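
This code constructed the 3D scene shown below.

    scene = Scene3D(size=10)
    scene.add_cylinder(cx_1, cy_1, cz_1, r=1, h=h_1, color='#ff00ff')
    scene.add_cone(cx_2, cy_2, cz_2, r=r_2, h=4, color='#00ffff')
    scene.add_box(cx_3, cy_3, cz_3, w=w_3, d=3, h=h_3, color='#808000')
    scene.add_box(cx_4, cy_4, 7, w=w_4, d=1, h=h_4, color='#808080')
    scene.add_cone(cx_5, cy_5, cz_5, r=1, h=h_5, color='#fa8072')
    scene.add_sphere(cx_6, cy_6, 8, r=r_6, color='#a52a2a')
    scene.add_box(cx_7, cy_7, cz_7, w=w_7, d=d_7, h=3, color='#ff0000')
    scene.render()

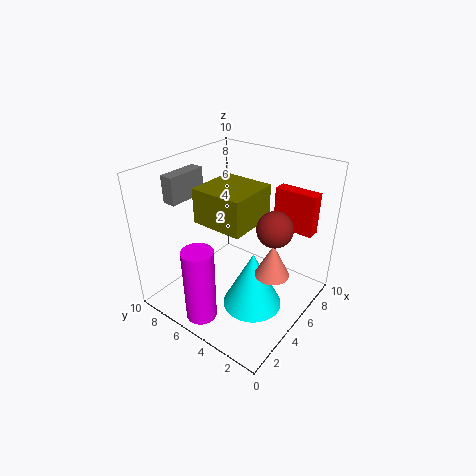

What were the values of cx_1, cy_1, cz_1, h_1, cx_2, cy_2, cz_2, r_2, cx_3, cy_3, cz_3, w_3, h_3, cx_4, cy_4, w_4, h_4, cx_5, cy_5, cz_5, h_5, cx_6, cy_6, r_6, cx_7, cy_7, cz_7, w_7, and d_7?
cx_1 = 1, cy_1 = 5, cz_1 = 1, h_1 = 5, cx_2 = 4, cy_2 = 3, cz_2 = 1, r_2 = 2, cx_3 = 1, cy_3 = 2, cz_3 = 8, w_3 = 3, h_3 = 2, cx_4 = 3, cy_4 = 9, w_4 = 3, h_4 = 2, cx_5 = 3, cy_5 = 1, cz_5 = 5, h_5 = 2, cx_6 = 3, cy_6 = 1, r_6 = 1, cx_7 = 8, cy_7 = 1, cz_7 = 5, w_7 = 1, d_7 = 3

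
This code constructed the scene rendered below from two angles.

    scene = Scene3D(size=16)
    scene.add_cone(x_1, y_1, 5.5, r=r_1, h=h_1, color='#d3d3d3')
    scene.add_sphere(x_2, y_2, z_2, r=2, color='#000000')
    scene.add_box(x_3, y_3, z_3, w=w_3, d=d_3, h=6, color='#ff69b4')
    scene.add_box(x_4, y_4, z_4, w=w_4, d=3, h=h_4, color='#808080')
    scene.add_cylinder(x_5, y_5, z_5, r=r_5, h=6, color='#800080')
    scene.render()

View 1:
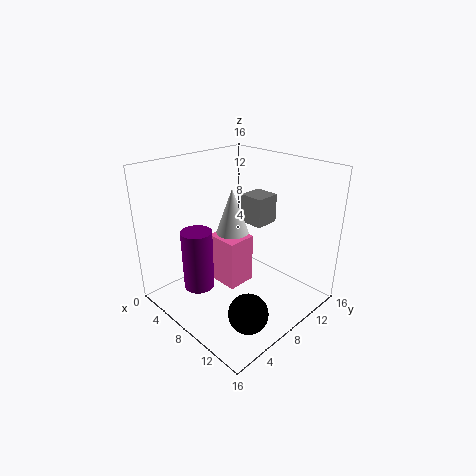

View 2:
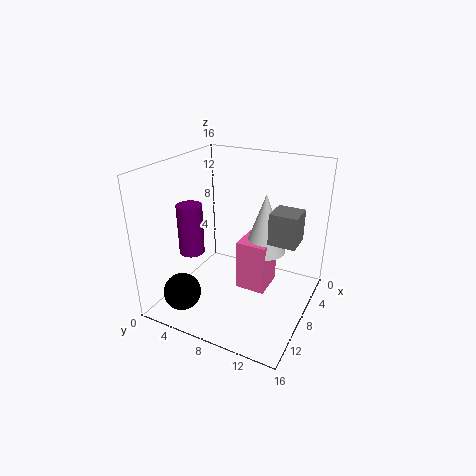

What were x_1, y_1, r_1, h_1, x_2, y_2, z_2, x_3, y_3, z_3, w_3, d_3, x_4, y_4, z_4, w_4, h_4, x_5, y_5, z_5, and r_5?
x_1 = 5; y_1 = 10; r_1 = 2.5; h_1 = 7; x_2 = 13.5; y_2 = 4; z_2 = 3; x_3 = 3.5; y_3 = 7.5; z_3 = 1; w_3 = 4; d_3 = 3.5; x_4 = 5; y_4 = 11.5; z_4 = 8; w_4 = 3; h_4 = 3.5; x_5 = 8.5; y_5 = 2; z_5 = 5; r_5 = 1.5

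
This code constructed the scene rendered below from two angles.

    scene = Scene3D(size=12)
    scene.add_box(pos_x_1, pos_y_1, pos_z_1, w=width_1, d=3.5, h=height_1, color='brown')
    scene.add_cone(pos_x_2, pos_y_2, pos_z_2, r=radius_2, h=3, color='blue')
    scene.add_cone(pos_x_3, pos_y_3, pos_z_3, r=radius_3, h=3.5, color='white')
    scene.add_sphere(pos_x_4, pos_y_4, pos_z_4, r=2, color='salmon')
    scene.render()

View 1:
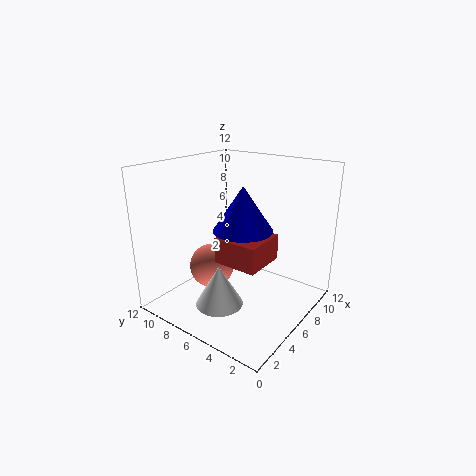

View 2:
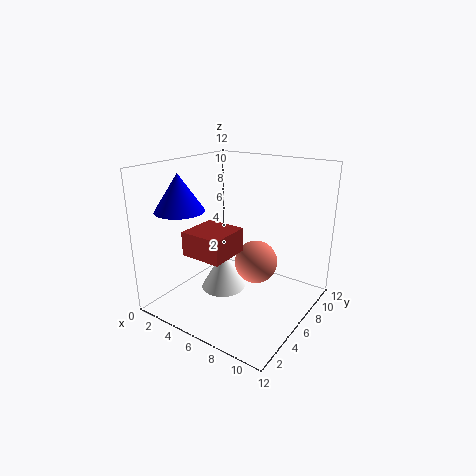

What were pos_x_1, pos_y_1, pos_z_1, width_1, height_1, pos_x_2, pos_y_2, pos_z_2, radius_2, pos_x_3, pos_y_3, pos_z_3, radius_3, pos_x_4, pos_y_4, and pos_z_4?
pos_x_1 = 3
pos_y_1 = 2.5
pos_z_1 = 5
width_1 = 3.5
height_1 = 2
pos_x_2 = 2.5
pos_y_2 = 3
pos_z_2 = 8.5
radius_2 = 2
pos_x_3 = 4
pos_y_3 = 6.5
pos_z_3 = 0.5
radius_3 = 2
pos_x_4 = 6
pos_y_4 = 9
pos_z_4 = 2.5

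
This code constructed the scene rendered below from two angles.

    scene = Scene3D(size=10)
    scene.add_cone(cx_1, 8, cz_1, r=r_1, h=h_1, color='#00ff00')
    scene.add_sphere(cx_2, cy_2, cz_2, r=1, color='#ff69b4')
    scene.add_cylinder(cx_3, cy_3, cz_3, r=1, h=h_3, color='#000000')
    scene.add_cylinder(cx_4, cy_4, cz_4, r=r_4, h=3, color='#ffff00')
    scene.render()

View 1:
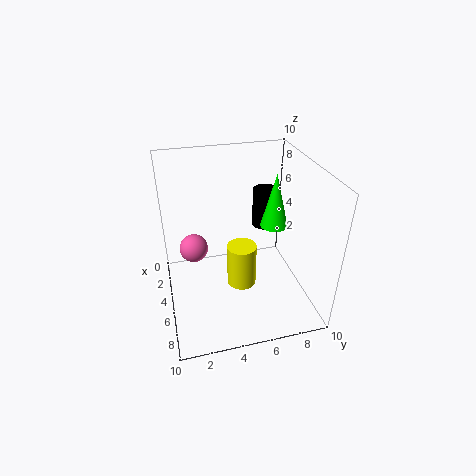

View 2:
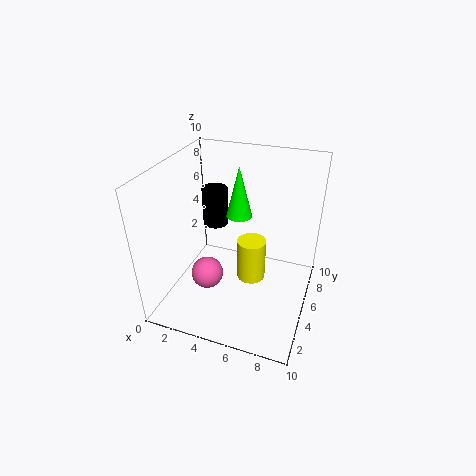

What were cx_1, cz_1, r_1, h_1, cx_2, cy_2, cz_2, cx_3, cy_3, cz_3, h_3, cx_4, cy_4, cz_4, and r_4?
cx_1 = 4, cz_1 = 5, r_1 = 1, h_1 = 4, cx_2 = 4, cy_2 = 2, cz_2 = 4, cx_3 = 2, cy_3 = 8, cz_3 = 4, h_3 = 3, cx_4 = 6, cy_4 = 5, cz_4 = 2, r_4 = 1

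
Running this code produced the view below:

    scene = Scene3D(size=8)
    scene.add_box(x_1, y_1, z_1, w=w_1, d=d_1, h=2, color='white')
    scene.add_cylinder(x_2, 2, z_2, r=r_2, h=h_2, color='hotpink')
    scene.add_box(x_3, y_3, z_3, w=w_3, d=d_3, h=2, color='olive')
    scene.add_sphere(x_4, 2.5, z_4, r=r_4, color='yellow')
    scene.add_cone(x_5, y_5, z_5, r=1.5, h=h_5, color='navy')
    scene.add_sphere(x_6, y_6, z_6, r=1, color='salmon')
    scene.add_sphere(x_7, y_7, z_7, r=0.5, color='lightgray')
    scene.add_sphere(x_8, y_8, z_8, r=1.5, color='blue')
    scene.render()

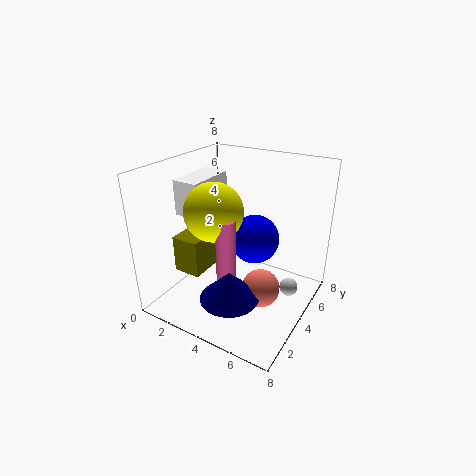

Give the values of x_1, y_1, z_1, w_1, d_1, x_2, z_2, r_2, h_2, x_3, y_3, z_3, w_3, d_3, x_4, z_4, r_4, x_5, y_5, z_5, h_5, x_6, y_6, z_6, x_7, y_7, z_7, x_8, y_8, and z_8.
x_1 = 0.5; y_1 = 3; z_1 = 5; w_1 = 1.5; d_1 = 3; x_2 = 4.5; z_2 = 2.5; r_2 = 0.5; h_2 = 3.5; x_3 = 1.5; y_3 = 1.5; z_3 = 2.5; w_3 = 1.5; d_3 = 2; x_4 = 3.5; z_4 = 6; r_4 = 1.5; x_5 = 5; y_5 = 1.5; z_5 = 2; h_5 = 1.5; x_6 = 6; y_6 = 3; z_6 = 2; x_7 = 7; y_7 = 4.5; z_7 = 1.5; x_8 = 4; y_8 = 6; z_8 = 3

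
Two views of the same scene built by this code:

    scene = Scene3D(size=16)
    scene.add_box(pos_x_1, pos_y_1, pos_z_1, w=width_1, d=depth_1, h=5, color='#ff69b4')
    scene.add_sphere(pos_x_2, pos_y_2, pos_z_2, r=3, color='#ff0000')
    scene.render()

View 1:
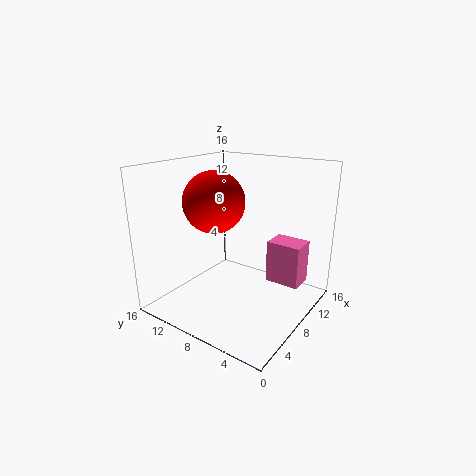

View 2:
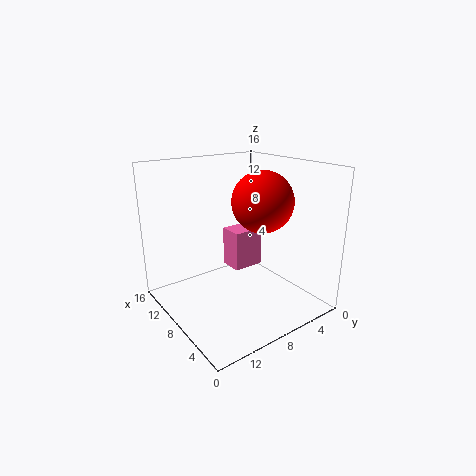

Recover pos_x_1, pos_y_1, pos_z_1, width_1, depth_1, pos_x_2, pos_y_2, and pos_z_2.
pos_x_1 = 11
pos_y_1 = 2
pos_z_1 = 2
width_1 = 3
depth_1 = 4
pos_x_2 = 4
pos_y_2 = 8
pos_z_2 = 13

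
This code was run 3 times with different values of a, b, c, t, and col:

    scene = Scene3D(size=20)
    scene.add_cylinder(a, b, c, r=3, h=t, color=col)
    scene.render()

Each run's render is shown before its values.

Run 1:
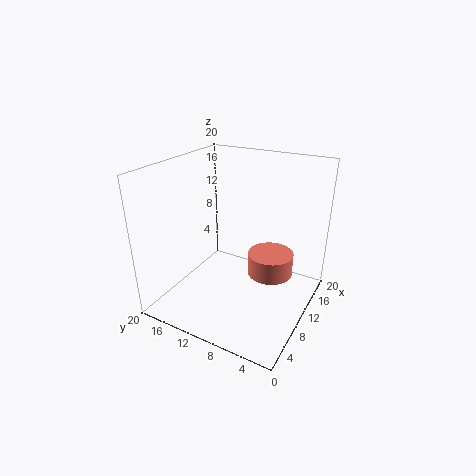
a = 10, b = 5, c = 6, t = 3, col = 'salmon'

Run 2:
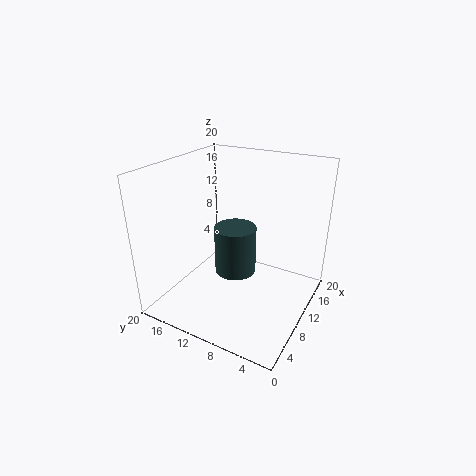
a = 11, b = 11, c = 4, t = 7, col = 'darkslategray'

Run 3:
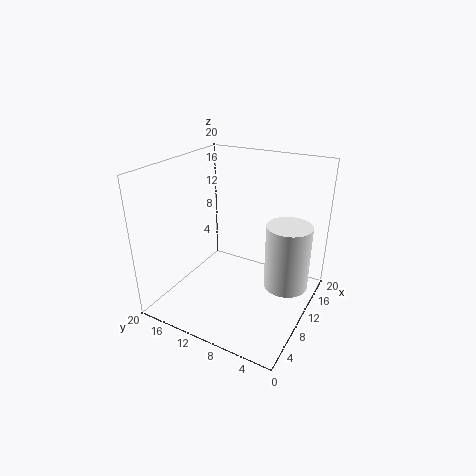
a = 11, b = 3, c = 4, t = 9, col = 'white'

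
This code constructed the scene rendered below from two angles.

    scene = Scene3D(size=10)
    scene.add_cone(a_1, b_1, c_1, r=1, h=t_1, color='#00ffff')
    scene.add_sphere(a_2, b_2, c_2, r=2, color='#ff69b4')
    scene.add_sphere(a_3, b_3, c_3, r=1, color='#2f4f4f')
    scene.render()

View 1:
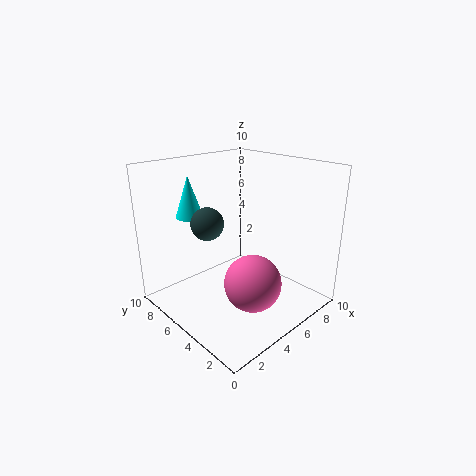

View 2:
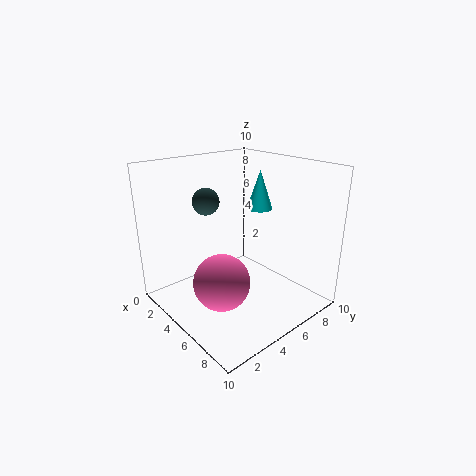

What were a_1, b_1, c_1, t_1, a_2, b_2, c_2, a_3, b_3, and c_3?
a_1 = 3.5, b_1 = 8.5, c_1 = 6, t_1 = 3, a_2 = 5, b_2 = 3.5, c_2 = 2, a_3 = 2, b_3 = 4.5, c_3 = 7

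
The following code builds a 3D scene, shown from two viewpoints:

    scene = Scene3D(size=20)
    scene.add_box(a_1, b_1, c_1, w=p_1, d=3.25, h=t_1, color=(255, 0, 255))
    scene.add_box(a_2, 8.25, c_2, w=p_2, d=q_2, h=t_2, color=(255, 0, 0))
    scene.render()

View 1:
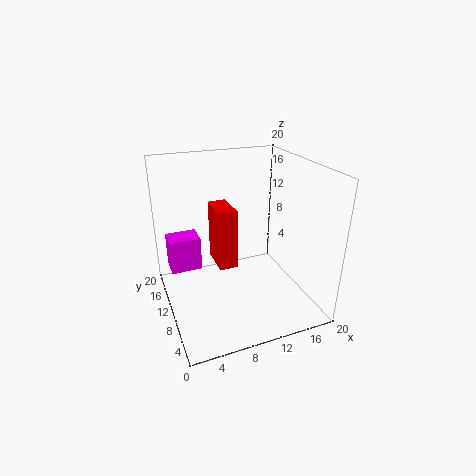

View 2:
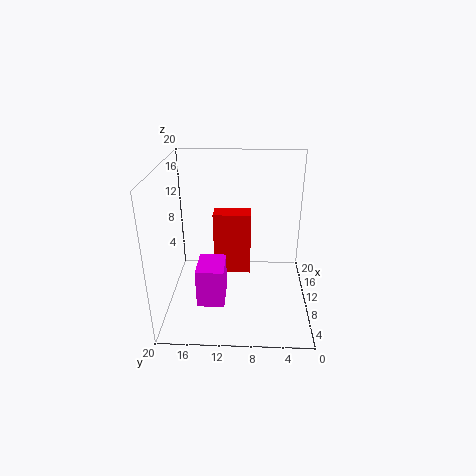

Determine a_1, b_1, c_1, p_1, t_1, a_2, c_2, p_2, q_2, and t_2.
a_1 = 0.75, b_1 = 11.25, c_1 = 5.5, p_1 = 4.25, t_1 = 4.75, a_2 = 6.75, c_2 = 6.5, p_2 = 2.5, q_2 = 4.75, t_2 = 8.25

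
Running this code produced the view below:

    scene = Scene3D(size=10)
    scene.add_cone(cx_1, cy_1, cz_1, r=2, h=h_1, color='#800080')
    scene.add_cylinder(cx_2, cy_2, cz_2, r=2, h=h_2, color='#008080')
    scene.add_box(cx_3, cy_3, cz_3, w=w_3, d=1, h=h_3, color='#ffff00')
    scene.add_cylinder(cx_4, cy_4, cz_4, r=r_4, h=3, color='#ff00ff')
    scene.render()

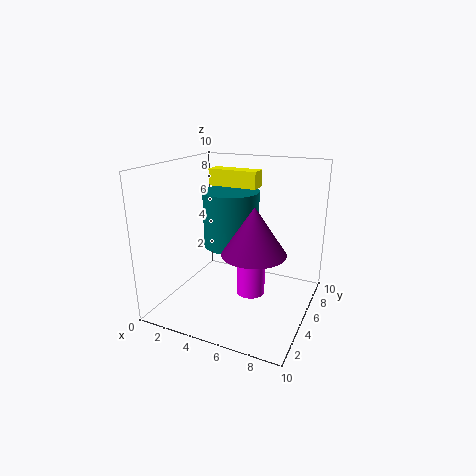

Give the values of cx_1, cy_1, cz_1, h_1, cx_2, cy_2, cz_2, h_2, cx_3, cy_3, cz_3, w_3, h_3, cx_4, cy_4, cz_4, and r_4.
cx_1 = 7
cy_1 = 3
cz_1 = 5
h_1 = 3
cx_2 = 4
cy_2 = 6
cz_2 = 4
h_2 = 4
cx_3 = 4
cy_3 = 3
cz_3 = 9
w_3 = 3
h_3 = 1
cx_4 = 6
cy_4 = 5
cz_4 = 1
r_4 = 1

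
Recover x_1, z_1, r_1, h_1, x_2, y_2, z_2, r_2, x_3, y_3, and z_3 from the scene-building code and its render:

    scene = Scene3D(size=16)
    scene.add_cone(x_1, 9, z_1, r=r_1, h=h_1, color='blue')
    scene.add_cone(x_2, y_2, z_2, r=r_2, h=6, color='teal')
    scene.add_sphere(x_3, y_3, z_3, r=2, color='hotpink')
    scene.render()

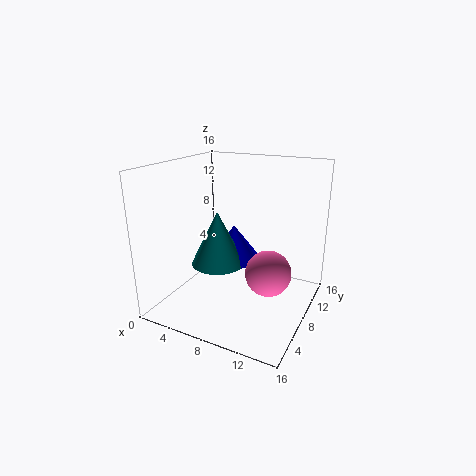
x_1 = 7
z_1 = 5
r_1 = 3
h_1 = 4
x_2 = 6
y_2 = 7
z_2 = 5
r_2 = 3
x_3 = 14
y_3 = 2
z_3 = 8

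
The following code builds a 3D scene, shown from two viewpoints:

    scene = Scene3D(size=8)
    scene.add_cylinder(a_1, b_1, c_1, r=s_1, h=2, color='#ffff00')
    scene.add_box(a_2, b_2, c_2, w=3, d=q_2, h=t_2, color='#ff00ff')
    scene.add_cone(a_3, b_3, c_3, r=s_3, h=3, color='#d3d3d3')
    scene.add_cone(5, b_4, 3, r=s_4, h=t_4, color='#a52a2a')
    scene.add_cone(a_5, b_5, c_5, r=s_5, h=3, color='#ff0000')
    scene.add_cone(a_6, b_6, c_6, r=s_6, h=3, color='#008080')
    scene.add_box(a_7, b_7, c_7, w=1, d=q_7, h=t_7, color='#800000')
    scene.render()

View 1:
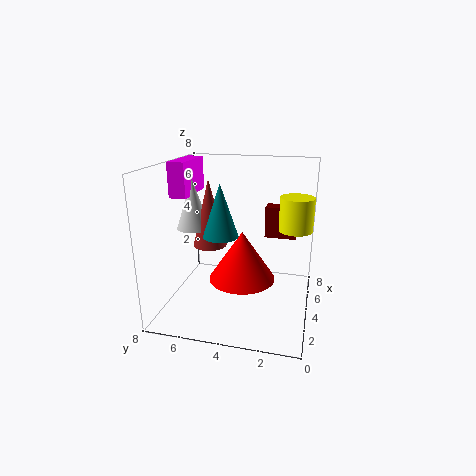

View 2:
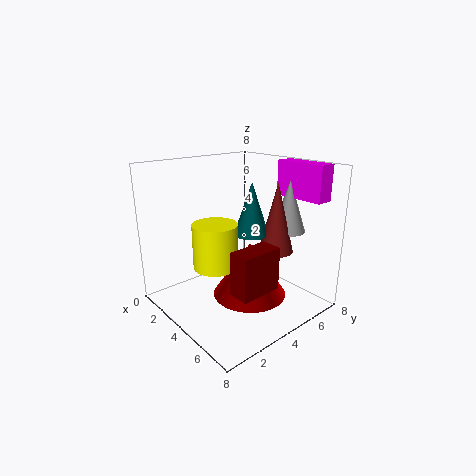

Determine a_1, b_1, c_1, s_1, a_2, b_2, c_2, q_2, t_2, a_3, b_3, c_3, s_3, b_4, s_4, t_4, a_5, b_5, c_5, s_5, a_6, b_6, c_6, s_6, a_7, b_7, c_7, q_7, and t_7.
a_1 = 6; b_1 = 1; c_1 = 4; s_1 = 1; a_2 = 4; b_2 = 7; c_2 = 6; q_2 = 1; t_2 = 2; a_3 = 5; b_3 = 7; c_3 = 4; s_3 = 1; b_4 = 6; s_4 = 1; t_4 = 4; a_5 = 5; b_5 = 4; c_5 = 1; s_5 = 2; a_6 = 4; b_6 = 5; c_6 = 4; s_6 = 1; a_7 = 7; b_7 = 1; c_7 = 3; q_7 = 2; t_7 = 2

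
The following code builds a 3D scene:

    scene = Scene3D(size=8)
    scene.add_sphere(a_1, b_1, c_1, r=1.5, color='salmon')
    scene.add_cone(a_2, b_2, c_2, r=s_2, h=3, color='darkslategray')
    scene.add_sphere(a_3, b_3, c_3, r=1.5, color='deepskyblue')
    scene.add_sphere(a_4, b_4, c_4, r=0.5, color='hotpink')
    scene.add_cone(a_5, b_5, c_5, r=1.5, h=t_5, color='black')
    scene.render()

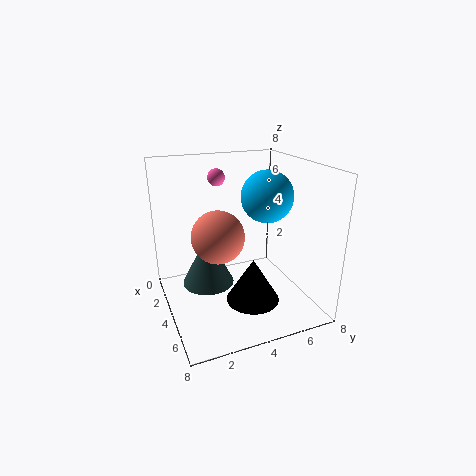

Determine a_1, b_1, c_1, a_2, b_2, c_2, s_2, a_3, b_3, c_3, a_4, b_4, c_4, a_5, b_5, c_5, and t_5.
a_1 = 3.5; b_1 = 3; c_1 = 4; a_2 = 3; b_2 = 2.5; c_2 = 1; s_2 = 1.5; a_3 = 3.5; b_3 = 6; c_3 = 6; a_4 = 2; b_4 = 3.5; c_4 = 7; a_5 = 5; b_5 = 4.5; c_5 = 0.5; t_5 = 2.5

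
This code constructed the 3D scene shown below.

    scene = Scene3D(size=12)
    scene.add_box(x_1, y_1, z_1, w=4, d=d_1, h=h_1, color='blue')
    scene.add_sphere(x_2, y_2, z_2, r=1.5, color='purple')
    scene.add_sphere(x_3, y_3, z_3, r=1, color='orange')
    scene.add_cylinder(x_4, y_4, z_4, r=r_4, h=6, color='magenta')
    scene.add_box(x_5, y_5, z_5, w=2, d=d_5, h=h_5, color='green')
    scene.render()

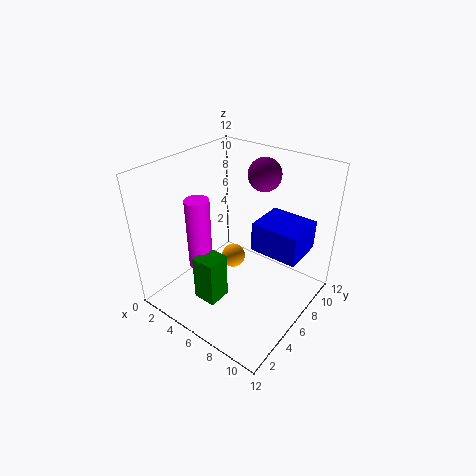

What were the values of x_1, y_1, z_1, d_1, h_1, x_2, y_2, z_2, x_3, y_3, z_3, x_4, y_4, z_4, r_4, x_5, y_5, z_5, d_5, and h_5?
x_1 = 7
y_1 = 6.5
z_1 = 5
d_1 = 3.5
h_1 = 2.5
x_2 = 5.5
y_2 = 10.5
z_2 = 10
x_3 = 5.5
y_3 = 6
z_3 = 4
x_4 = 3.5
y_4 = 4
z_4 = 3.5
r_4 = 1
x_5 = 4
y_5 = 2.5
z_5 = 1
d_5 = 2
h_5 = 4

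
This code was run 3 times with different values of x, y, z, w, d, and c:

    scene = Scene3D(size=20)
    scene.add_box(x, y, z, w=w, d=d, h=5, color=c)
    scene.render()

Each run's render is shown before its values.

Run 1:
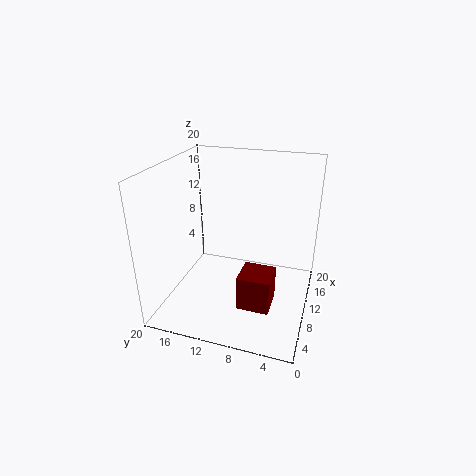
x = 6, y = 4.5, z = 1, w = 4.5, d = 4.5, c = 'maroon'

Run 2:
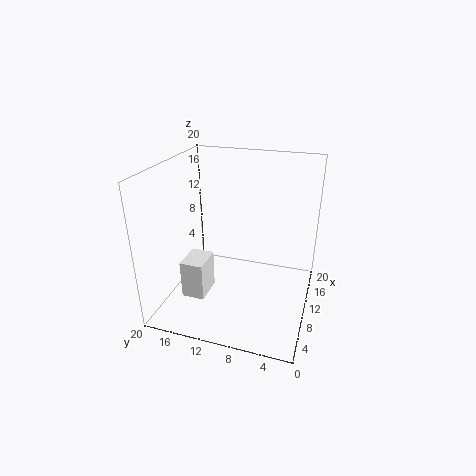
x = 3, y = 12.5, z = 4, w = 4, d = 3, c = 'white'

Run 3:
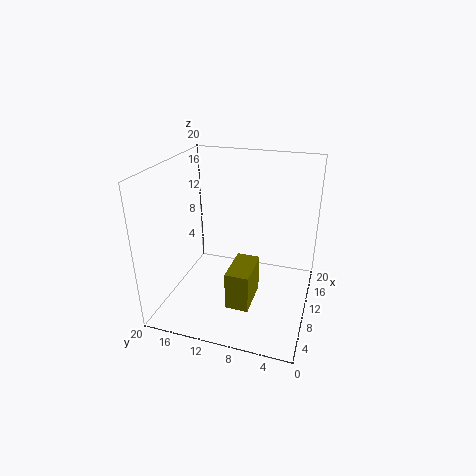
x = 3, y = 6.5, z = 3.5, w = 5.5, d = 3, c = 'olive'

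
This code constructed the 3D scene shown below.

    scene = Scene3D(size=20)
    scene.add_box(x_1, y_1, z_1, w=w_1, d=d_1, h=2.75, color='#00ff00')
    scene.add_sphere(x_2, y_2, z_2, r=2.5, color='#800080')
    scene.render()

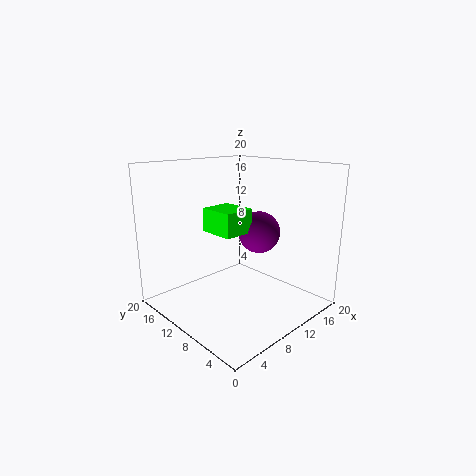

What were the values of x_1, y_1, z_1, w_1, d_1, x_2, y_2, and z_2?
x_1 = 2.75; y_1 = 4; z_1 = 13; w_1 = 3.75; d_1 = 4.25; x_2 = 8.25; y_2 = 4.5; z_2 = 12.5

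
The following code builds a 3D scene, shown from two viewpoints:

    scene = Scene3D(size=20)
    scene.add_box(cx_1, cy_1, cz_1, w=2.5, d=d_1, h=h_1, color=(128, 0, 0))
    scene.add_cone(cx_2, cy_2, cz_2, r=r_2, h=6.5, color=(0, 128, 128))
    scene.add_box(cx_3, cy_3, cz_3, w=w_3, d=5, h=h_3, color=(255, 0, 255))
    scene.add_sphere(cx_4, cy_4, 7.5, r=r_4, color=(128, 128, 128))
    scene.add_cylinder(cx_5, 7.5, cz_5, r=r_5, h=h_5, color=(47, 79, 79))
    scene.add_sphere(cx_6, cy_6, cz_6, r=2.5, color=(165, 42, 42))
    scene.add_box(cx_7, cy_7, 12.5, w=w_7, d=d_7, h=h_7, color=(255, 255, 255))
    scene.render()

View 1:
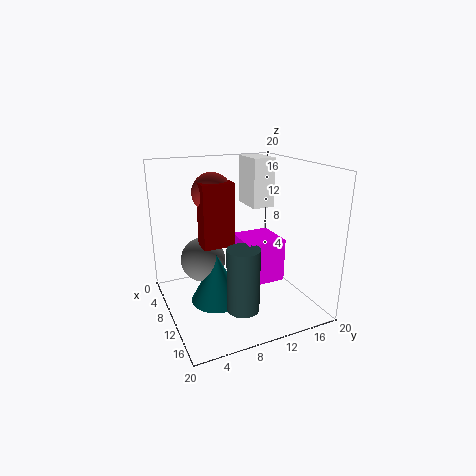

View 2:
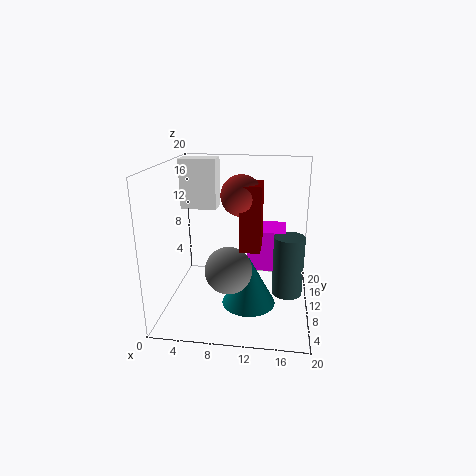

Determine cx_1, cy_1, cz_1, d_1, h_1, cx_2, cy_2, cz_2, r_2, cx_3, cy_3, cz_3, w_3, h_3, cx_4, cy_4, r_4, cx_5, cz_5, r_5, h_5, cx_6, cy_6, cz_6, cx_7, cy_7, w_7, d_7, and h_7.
cx_1 = 11, cy_1 = 4, cz_1 = 10.5, d_1 = 4, h_1 = 8, cx_2 = 12, cy_2 = 6, cz_2 = 2.5, r_2 = 3.5, cx_3 = 11.5, cy_3 = 8.5, cz_3 = 6, w_3 = 5, h_3 = 5.5, cx_4 = 9.5, cy_4 = 5, r_4 = 3, cx_5 = 17, cz_5 = 3.5, r_5 = 2, h_5 = 8, cx_6 = 11, cy_6 = 6, cz_6 = 17, cx_7 = 0.5, cy_7 = 14.5, w_7 = 5.5, d_7 = 3.5, h_7 = 7.5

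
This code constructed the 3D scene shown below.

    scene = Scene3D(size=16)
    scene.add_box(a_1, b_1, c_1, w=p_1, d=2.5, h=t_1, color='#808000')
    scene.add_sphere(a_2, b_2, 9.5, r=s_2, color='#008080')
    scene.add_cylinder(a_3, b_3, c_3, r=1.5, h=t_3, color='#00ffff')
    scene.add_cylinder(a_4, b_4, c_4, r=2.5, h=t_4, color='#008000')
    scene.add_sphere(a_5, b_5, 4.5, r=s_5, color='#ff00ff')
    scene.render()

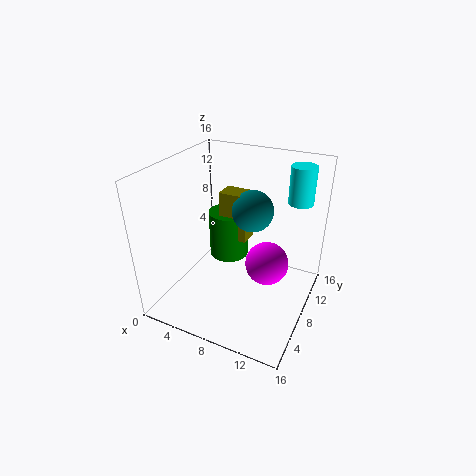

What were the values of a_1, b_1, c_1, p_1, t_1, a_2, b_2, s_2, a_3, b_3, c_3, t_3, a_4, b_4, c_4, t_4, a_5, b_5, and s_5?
a_1 = 4, b_1 = 11, c_1 = 5.5, p_1 = 3.5, t_1 = 6, a_2 = 8, b_2 = 12, s_2 = 2.5, a_3 = 13, b_3 = 14.5, c_3 = 10.5, t_3 = 4.5, a_4 = 4.5, b_4 = 12.5, c_4 = 2.5, t_4 = 6, a_5 = 11, b_5 = 9.5, s_5 = 2.5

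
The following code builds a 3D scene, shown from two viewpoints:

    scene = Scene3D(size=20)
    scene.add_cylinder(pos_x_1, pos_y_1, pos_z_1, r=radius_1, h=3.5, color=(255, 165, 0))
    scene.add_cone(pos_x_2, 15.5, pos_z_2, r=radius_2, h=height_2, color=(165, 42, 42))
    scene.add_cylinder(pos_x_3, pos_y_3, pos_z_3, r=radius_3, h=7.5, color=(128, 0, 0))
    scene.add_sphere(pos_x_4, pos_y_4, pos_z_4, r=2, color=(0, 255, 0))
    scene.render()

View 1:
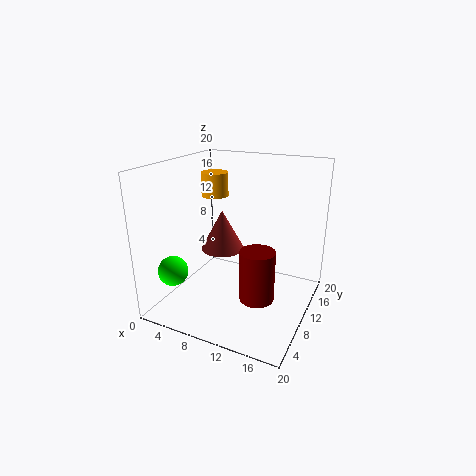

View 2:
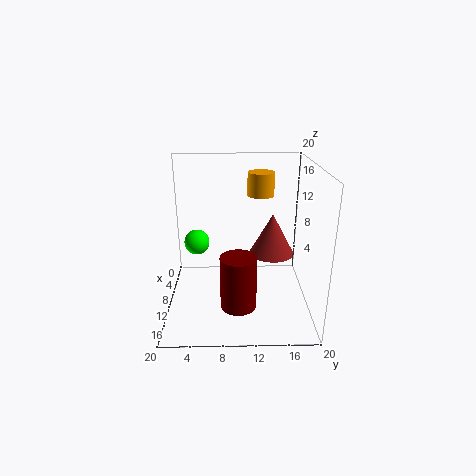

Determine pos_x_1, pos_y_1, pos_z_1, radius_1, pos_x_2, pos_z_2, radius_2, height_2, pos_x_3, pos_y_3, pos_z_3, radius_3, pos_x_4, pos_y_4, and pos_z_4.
pos_x_1 = 4.5, pos_y_1 = 13.5, pos_z_1 = 14.5, radius_1 = 2, pos_x_2 = 4.5, pos_z_2 = 5, radius_2 = 3.5, height_2 = 6.5, pos_x_3 = 13, pos_y_3 = 10, pos_z_3 = 1, radius_3 = 2.5, pos_x_4 = 3.5, pos_y_4 = 3.5, pos_z_4 = 6.5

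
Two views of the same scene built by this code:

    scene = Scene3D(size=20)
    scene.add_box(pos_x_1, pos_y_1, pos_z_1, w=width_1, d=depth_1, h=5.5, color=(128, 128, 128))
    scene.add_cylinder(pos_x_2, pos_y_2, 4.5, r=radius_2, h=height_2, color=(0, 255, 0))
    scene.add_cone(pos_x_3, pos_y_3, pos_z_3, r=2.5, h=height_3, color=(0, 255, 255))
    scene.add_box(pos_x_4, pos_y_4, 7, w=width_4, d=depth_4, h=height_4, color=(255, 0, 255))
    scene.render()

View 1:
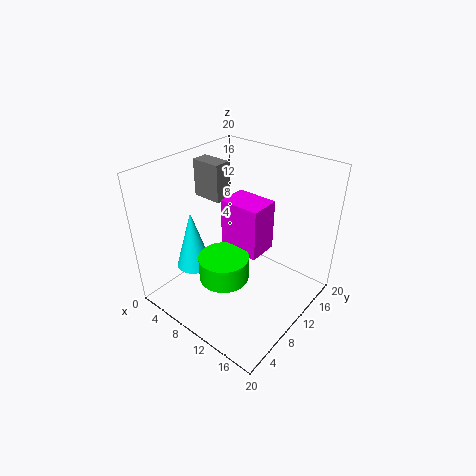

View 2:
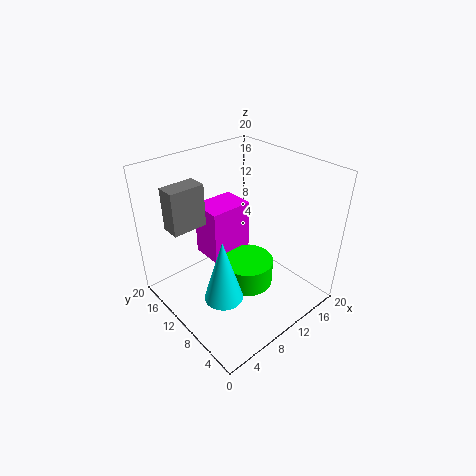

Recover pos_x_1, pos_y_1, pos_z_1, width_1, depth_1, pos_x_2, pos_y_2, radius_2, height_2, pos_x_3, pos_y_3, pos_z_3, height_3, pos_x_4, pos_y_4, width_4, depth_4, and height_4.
pos_x_1 = 1
pos_y_1 = 11
pos_z_1 = 13.5
width_1 = 4.5
depth_1 = 2.5
pos_x_2 = 9.5
pos_y_2 = 7.5
radius_2 = 3.5
height_2 = 3.5
pos_x_3 = 4.5
pos_y_3 = 6.5
pos_z_3 = 5
height_3 = 8.5
pos_x_4 = 6.5
pos_y_4 = 10.5
width_4 = 6
depth_4 = 4.5
height_4 = 7.5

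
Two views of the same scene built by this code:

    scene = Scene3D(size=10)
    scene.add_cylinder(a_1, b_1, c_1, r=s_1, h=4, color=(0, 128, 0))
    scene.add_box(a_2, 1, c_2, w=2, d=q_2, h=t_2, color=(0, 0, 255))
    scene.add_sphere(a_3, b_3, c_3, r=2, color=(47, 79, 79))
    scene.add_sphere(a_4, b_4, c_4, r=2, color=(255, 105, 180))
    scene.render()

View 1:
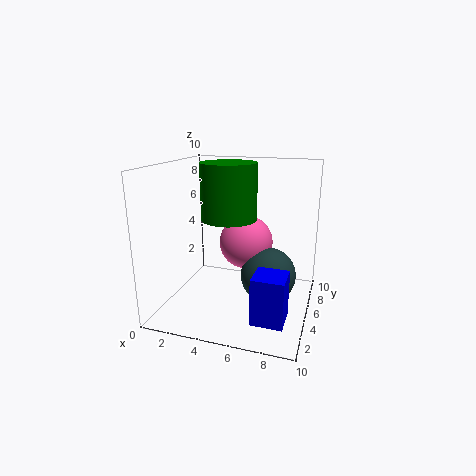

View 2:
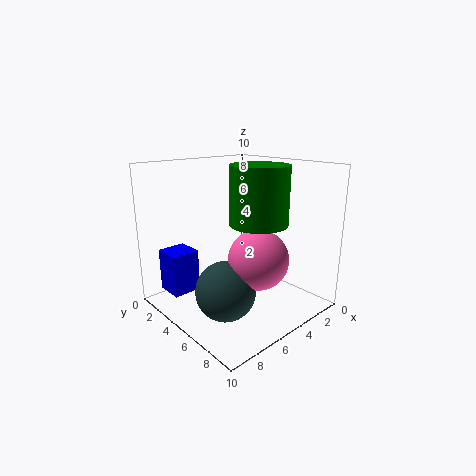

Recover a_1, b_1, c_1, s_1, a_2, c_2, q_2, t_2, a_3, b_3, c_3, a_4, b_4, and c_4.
a_1 = 4, b_1 = 6, c_1 = 6, s_1 = 2, a_2 = 7, c_2 = 1, q_2 = 2, t_2 = 3, a_3 = 7, b_3 = 6, c_3 = 2, a_4 = 5, b_4 = 7, c_4 = 4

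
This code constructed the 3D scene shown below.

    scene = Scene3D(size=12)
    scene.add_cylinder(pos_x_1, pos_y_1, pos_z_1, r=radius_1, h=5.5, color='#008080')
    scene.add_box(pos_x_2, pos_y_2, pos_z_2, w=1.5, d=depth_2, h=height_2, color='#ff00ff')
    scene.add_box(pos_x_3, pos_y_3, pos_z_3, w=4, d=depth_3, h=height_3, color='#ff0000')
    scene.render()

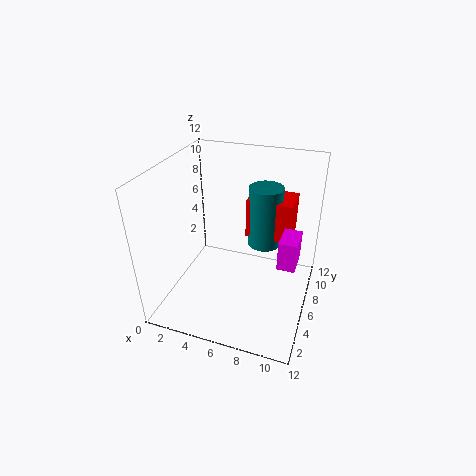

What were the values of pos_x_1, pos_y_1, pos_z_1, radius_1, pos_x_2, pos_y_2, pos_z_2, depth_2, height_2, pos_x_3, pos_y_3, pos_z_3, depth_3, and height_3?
pos_x_1 = 7.5; pos_y_1 = 9; pos_z_1 = 4; radius_1 = 1.5; pos_x_2 = 9.5; pos_y_2 = 5.5; pos_z_2 = 4; depth_2 = 2.5; height_2 = 2.5; pos_x_3 = 6; pos_y_3 = 8; pos_z_3 = 5; depth_3 = 3; height_3 = 3.5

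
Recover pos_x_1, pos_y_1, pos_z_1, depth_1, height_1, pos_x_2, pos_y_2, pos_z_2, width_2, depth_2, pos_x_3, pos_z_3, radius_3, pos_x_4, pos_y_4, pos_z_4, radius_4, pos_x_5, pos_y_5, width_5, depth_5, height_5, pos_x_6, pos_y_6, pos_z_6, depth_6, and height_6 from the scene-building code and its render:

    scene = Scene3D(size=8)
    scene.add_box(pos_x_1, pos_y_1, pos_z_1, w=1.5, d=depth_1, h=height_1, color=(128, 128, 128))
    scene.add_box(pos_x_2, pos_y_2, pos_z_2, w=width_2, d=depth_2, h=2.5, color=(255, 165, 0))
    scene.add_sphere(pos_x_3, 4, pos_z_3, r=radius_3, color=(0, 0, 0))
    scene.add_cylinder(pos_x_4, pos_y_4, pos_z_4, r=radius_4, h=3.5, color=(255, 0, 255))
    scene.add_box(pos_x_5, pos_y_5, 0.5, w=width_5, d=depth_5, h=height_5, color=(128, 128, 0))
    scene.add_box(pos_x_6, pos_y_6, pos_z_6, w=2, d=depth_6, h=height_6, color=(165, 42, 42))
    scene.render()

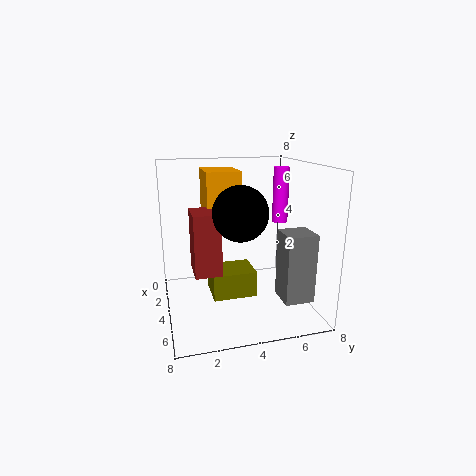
pos_x_1 = 6, pos_y_1 = 5.5, pos_z_1 = 1.5, depth_1 = 1.5, height_1 = 3.5, pos_x_2 = 0.5, pos_y_2 = 2.5, pos_z_2 = 5, width_2 = 2.5, depth_2 = 2, pos_x_3 = 4.5, pos_z_3 = 5.5, radius_3 = 1.5, pos_x_4 = 1.5, pos_y_4 = 7.5, pos_z_4 = 4, radius_4 = 0.5, pos_x_5 = 2.5, pos_y_5 = 2.5, width_5 = 2, depth_5 = 2.5, height_5 = 1.5, pos_x_6 = 2.5, pos_y_6 = 1.5, pos_z_6 = 2, depth_6 = 1.5, height_6 = 3.5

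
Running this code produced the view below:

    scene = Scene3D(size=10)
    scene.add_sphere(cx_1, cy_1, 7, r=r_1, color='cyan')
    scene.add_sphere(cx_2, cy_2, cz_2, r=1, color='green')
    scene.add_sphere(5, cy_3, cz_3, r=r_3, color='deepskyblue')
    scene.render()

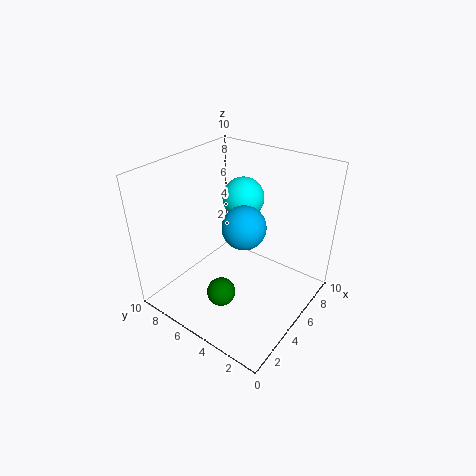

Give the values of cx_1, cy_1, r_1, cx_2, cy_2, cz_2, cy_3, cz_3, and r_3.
cx_1 = 7; cy_1 = 6; r_1 = 1.5; cx_2 = 3; cy_2 = 5; cz_2 = 1.5; cy_3 = 4.5; cz_3 = 6; r_3 = 1.5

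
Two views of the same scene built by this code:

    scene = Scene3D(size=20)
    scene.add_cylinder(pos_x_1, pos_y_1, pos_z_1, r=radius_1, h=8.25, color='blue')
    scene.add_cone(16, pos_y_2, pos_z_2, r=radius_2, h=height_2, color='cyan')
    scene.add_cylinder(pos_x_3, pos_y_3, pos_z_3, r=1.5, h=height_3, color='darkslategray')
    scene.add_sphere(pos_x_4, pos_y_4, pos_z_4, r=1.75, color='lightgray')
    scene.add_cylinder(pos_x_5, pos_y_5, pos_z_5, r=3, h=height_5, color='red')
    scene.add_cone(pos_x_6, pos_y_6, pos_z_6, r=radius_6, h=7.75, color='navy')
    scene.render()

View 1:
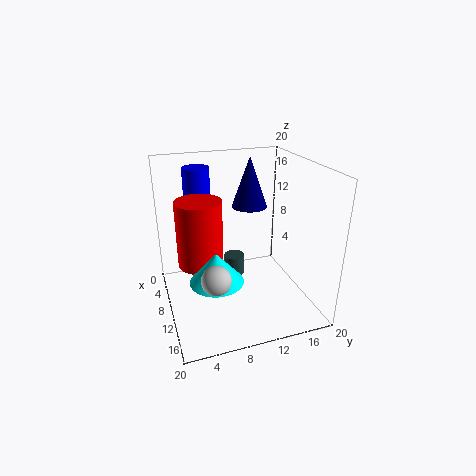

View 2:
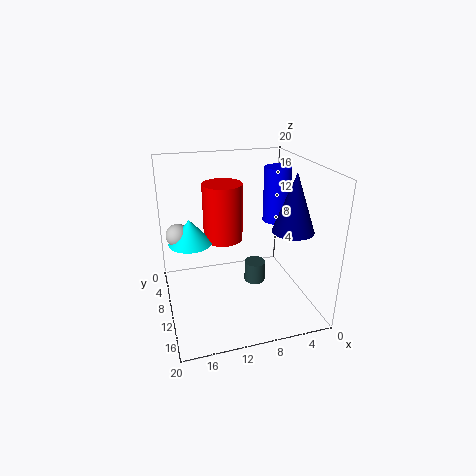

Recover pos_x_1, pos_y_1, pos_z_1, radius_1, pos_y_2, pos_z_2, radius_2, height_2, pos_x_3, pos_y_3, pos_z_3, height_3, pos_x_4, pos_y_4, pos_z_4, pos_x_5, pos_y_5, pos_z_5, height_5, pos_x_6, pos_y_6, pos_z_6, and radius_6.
pos_x_1 = 2.75; pos_y_1 = 6; pos_z_1 = 10.25; radius_1 = 2; pos_y_2 = 5.25; pos_z_2 = 7.75; radius_2 = 3.25; height_2 = 3.75; pos_x_3 = 7.5; pos_y_3 = 10.25; pos_z_3 = 3; height_3 = 3; pos_x_4 = 17.75; pos_y_4 = 4.75; pos_z_4 = 9; pos_x_5 = 10.75; pos_y_5 = 4.5; pos_z_5 = 7.5; height_5 = 8.75; pos_x_6 = 3.75; pos_y_6 = 14; pos_z_6 = 12; radius_6 = 2.75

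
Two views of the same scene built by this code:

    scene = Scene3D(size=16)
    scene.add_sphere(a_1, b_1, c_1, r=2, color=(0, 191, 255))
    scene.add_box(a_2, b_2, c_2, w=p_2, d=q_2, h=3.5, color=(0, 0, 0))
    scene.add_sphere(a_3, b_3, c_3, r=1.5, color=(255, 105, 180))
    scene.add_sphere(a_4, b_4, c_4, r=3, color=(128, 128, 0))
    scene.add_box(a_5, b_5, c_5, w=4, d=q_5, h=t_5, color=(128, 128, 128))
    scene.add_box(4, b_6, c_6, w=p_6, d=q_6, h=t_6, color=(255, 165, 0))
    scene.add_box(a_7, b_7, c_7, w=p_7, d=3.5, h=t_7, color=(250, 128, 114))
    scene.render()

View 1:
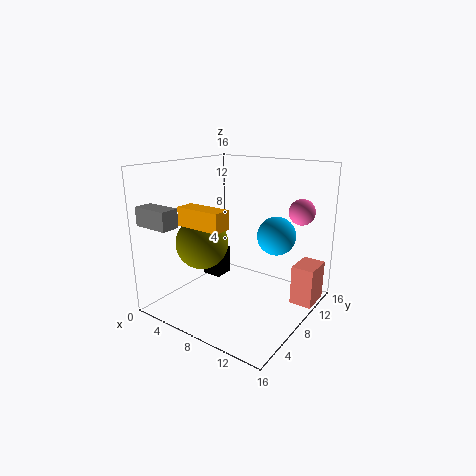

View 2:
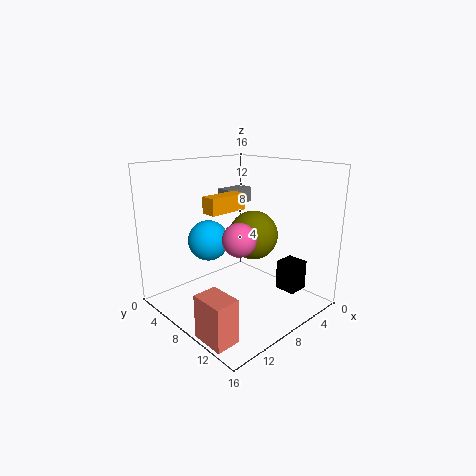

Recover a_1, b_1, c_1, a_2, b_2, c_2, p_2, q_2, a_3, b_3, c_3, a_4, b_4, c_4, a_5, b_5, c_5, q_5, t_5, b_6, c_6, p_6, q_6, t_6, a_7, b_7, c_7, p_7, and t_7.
a_1 = 12.5; b_1 = 8.5; c_1 = 9; a_2 = 1; b_2 = 10; c_2 = 1; p_2 = 2.5; q_2 = 2.5; a_3 = 13; b_3 = 13.5; c_3 = 10.5; a_4 = 4; b_4 = 6.5; c_4 = 7; a_5 = 0.5; b_5 = 0.5; c_5 = 10; q_5 = 2; t_5 = 2; b_6 = 3; c_6 = 10; p_6 = 5; q_6 = 2; t_6 = 2; a_7 = 13.5; b_7 = 10.5; c_7 = 0.5; p_7 = 2.5; t_7 = 4.5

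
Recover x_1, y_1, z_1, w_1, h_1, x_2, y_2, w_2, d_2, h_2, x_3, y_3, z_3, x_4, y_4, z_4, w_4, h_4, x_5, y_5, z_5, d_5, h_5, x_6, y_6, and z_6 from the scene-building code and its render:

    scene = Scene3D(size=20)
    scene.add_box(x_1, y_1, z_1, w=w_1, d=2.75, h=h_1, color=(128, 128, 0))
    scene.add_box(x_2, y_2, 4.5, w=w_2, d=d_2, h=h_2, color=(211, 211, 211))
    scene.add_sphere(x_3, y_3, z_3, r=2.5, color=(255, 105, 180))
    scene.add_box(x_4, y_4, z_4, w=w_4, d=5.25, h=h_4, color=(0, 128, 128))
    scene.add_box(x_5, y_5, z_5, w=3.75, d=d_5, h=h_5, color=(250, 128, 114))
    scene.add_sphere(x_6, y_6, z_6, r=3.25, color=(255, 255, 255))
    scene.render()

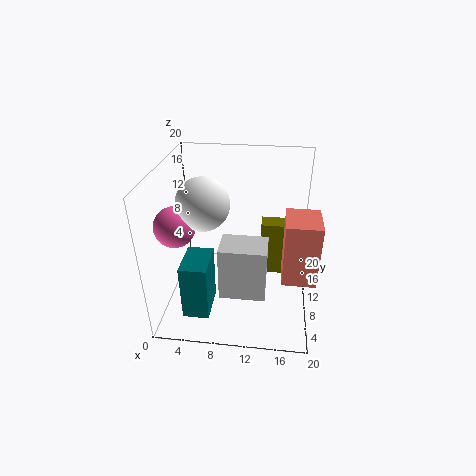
x_1 = 13
y_1 = 13.5
z_1 = 1.75
w_1 = 6
h_1 = 8.5
x_2 = 8.25
y_2 = 3.75
w_2 = 6
d_2 = 4.25
h_2 = 7.25
x_3 = 3
y_3 = 4.75
z_3 = 14.25
x_4 = 3.5
y_4 = 2.5
z_4 = 1.75
w_4 = 3.5
h_4 = 7.75
x_5 = 16
y_5 = 0.5
z_5 = 10.25
d_5 = 4.5
h_5 = 7.25
x_6 = 6.25
y_6 = 6.25
z_6 = 16.75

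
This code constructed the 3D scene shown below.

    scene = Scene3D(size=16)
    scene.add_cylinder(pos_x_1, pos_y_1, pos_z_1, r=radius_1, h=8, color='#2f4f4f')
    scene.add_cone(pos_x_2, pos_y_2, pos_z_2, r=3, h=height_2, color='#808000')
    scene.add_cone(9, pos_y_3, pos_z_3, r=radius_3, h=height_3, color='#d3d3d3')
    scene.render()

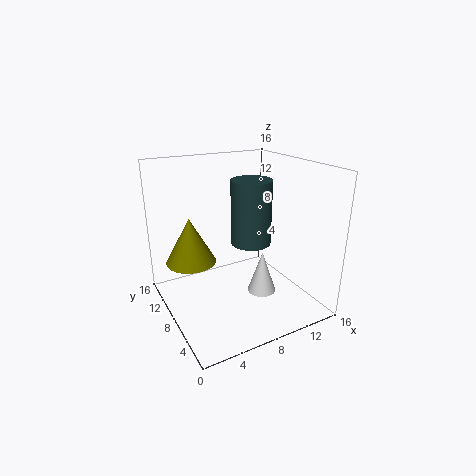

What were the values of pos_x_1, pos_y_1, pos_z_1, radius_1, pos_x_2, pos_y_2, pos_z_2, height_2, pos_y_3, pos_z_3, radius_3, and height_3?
pos_x_1 = 11.5, pos_y_1 = 11, pos_z_1 = 5.5, radius_1 = 2.5, pos_x_2 = 4, pos_y_2 = 12.5, pos_z_2 = 4, height_2 = 5.5, pos_y_3 = 4.5, pos_z_3 = 3, radius_3 = 1.5, height_3 = 4.5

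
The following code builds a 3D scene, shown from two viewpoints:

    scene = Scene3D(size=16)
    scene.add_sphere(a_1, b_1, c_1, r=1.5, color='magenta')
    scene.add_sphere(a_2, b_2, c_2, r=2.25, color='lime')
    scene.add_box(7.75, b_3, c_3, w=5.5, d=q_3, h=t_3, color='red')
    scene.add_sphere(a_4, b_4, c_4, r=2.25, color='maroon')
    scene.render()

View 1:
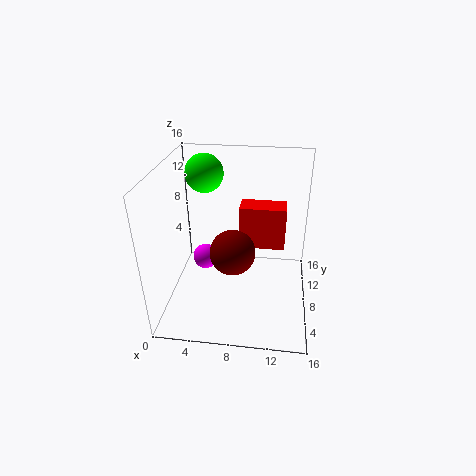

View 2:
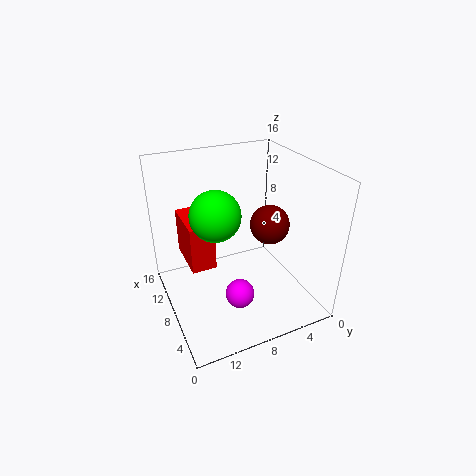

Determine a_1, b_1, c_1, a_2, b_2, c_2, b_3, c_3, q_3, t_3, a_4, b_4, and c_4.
a_1 = 3.75, b_1 = 9.75, c_1 = 4, a_2 = 3.5, b_2 = 12.25, c_2 = 13.75, b_3 = 10.75, c_3 = 5, q_3 = 2.75, t_3 = 5.25, a_4 = 8, b_4 = 4, c_4 = 8.75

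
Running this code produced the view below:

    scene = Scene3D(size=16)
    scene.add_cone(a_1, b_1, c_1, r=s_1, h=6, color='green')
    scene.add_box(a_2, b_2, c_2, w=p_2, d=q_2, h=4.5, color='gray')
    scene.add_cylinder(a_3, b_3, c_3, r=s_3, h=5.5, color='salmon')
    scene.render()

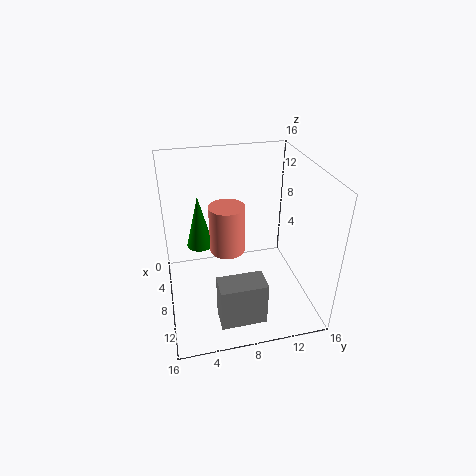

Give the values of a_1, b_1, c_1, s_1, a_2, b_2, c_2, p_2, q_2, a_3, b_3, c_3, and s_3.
a_1 = 6
b_1 = 4
c_1 = 6.5
s_1 = 1.5
a_2 = 13.5
b_2 = 4.5
c_2 = 3
p_2 = 2.5
q_2 = 4.5
a_3 = 7
b_3 = 7
c_3 = 6
s_3 = 2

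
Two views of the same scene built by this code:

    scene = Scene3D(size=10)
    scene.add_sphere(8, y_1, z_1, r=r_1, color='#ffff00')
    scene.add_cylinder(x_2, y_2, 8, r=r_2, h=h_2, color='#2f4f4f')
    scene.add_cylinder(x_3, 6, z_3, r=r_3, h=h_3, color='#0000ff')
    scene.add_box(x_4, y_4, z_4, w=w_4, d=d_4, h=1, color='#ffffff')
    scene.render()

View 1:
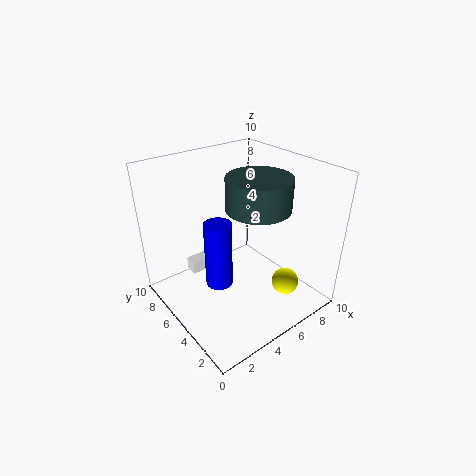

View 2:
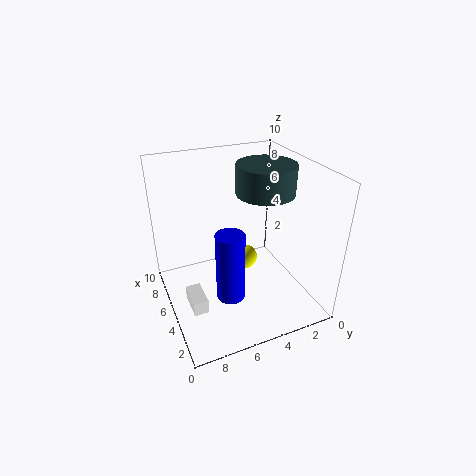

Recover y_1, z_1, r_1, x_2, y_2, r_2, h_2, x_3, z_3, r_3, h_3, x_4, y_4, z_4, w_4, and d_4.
y_1 = 3; z_1 = 1; r_1 = 1; x_2 = 5; y_2 = 3; r_2 = 2; h_2 = 2; x_3 = 4; z_3 = 1; r_3 = 1; h_3 = 5; x_4 = 3; y_4 = 8; z_4 = 1; w_4 = 2; d_4 = 1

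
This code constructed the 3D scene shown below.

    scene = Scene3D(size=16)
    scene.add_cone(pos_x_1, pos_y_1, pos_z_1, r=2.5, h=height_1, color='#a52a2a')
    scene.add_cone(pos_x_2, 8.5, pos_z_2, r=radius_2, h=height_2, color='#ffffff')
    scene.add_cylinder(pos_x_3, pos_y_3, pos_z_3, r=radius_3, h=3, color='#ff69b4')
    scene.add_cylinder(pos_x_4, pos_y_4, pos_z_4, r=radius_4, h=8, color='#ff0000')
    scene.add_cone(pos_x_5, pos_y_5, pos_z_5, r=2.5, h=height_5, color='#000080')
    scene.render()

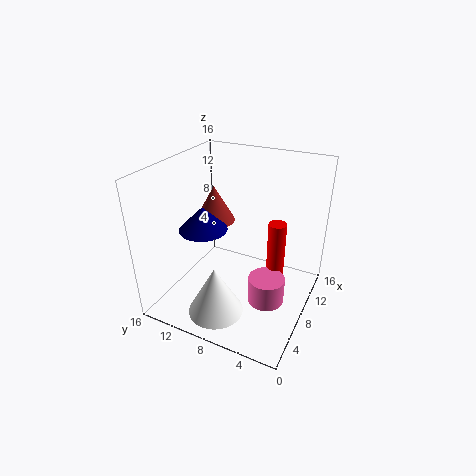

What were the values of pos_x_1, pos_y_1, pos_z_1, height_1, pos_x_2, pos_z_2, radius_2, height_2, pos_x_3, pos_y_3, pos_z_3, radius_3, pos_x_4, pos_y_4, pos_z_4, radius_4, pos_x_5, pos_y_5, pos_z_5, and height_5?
pos_x_1 = 11.5, pos_y_1 = 13, pos_z_1 = 7.5, height_1 = 4.5, pos_x_2 = 3.5, pos_z_2 = 1, radius_2 = 3, height_2 = 5.5, pos_x_3 = 7, pos_y_3 = 4, pos_z_3 = 1.5, radius_3 = 2, pos_x_4 = 9.5, pos_y_4 = 4, pos_z_4 = 2, radius_4 = 1, pos_x_5 = 5, pos_y_5 = 10.5, pos_z_5 = 10, height_5 = 2.5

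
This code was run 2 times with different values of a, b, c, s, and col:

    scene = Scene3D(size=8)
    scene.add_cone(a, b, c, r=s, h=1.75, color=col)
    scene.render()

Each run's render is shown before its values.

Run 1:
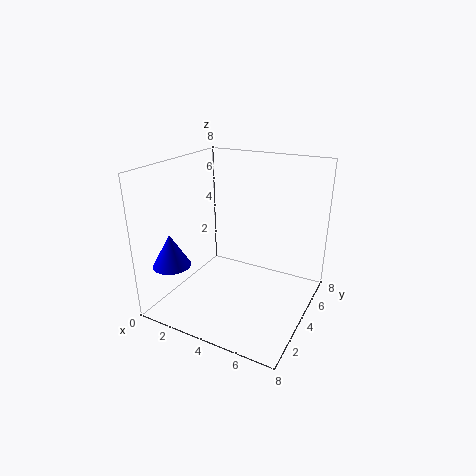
a = 1.5
b = 1.25
c = 3
s = 1
col = 'blue'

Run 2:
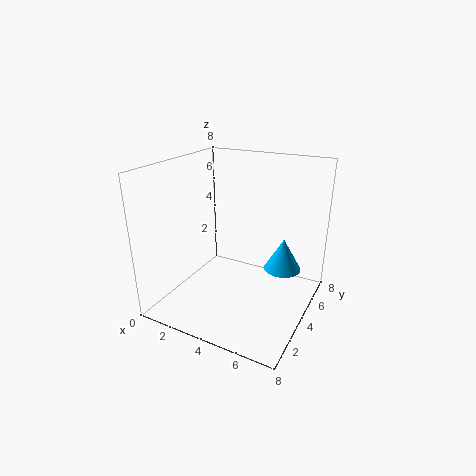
a = 6.5
b = 4.5
c = 2.5
s = 1
col = 'deepskyblue'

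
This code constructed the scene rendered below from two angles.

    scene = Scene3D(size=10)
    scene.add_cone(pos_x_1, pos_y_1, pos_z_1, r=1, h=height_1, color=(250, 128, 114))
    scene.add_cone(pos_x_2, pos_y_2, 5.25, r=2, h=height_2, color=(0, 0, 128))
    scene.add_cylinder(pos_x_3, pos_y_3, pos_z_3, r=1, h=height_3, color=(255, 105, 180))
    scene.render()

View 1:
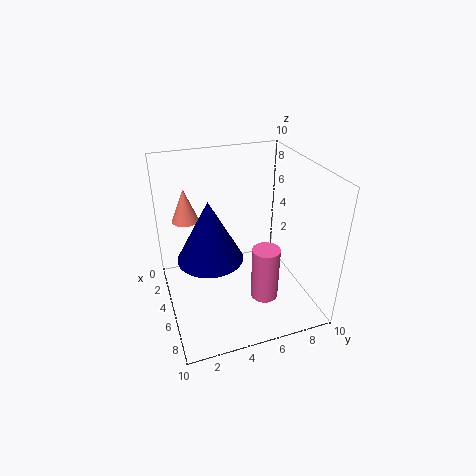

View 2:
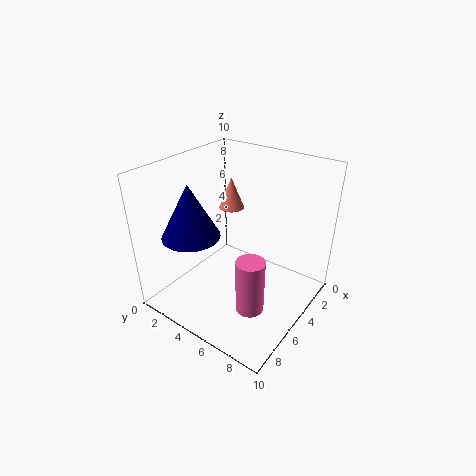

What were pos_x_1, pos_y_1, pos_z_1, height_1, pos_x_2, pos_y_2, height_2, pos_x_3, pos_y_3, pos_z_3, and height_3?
pos_x_1 = 1.75; pos_y_1 = 2; pos_z_1 = 5.25; height_1 = 2.5; pos_x_2 = 7; pos_y_2 = 2.5; height_2 = 3.75; pos_x_3 = 6; pos_y_3 = 6.75; pos_z_3 = 0.25; height_3 = 4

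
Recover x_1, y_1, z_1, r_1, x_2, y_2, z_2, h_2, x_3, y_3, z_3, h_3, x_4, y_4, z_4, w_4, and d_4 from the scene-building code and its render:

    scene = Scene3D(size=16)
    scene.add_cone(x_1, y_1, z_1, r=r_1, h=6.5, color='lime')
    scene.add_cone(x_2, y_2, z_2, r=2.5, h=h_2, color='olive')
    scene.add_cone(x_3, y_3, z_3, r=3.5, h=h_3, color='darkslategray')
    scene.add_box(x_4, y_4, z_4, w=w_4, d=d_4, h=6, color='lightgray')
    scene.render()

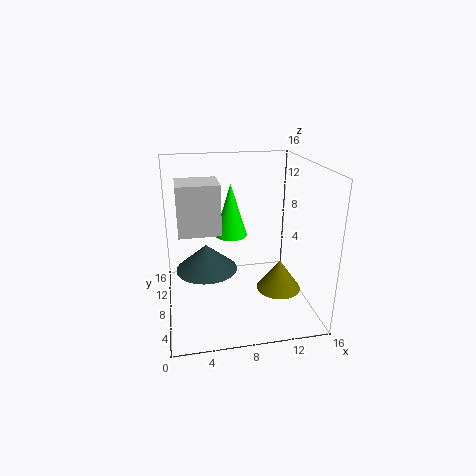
x_1 = 8
y_1 = 12.5
z_1 = 6.5
r_1 = 2
x_2 = 12.5
y_2 = 6.5
z_2 = 2
h_2 = 3.5
x_3 = 4.5
y_3 = 9
z_3 = 4
h_3 = 3
x_4 = 1.5
y_4 = 10
z_4 = 7.5
w_4 = 5
d_4 = 4.5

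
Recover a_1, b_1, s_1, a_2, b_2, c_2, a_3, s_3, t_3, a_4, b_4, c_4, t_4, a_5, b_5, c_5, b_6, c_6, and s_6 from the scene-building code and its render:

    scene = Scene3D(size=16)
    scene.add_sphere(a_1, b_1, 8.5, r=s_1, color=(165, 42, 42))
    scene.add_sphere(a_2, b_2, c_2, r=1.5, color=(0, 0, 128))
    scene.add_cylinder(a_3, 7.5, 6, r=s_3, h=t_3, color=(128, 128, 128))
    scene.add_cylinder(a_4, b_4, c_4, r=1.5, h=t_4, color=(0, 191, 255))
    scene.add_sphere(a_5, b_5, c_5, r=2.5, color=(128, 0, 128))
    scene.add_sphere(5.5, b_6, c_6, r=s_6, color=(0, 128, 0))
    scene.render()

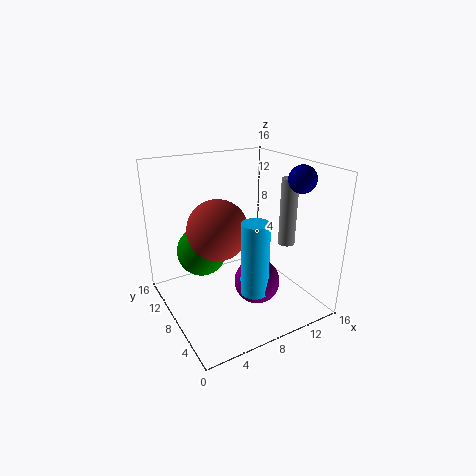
a_1 = 6.5; b_1 = 10; s_1 = 3.5; a_2 = 14; b_2 = 5; c_2 = 14.5; a_3 = 14.5; s_3 = 1; t_3 = 8; a_4 = 8; b_4 = 4.5; c_4 = 3; t_4 = 8; a_5 = 9; b_5 = 5.5; c_5 = 3.5; b_6 = 12.5; c_6 = 5; s_6 = 3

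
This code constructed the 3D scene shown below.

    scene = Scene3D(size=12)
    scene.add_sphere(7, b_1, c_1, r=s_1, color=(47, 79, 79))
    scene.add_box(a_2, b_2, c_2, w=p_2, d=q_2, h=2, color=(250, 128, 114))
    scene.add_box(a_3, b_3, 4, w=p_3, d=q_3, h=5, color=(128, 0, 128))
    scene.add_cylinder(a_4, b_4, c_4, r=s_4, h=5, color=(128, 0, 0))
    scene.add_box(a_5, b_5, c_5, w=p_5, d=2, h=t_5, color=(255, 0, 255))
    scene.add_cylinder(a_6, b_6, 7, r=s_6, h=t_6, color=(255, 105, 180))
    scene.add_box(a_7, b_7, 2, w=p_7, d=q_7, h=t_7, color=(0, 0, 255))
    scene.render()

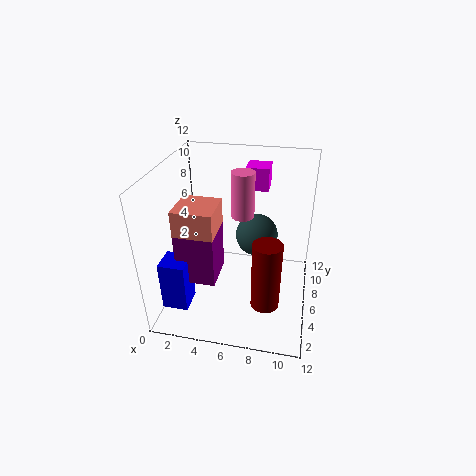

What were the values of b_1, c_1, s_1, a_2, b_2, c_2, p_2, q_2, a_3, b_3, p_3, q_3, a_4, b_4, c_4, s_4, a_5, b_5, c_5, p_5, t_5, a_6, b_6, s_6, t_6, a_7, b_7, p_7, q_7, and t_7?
b_1 = 10; c_1 = 4; s_1 = 2; a_2 = 2; b_2 = 2; c_2 = 8; p_2 = 3; q_2 = 3; a_3 = 2; b_3 = 2; p_3 = 3; q_3 = 3; a_4 = 9; b_4 = 1; c_4 = 4; s_4 = 1; a_5 = 6; b_5 = 9; c_5 = 9; p_5 = 2; t_5 = 2; a_6 = 6; b_6 = 8; s_6 = 1; t_6 = 4; a_7 = 1; b_7 = 1; p_7 = 2; q_7 = 2; t_7 = 4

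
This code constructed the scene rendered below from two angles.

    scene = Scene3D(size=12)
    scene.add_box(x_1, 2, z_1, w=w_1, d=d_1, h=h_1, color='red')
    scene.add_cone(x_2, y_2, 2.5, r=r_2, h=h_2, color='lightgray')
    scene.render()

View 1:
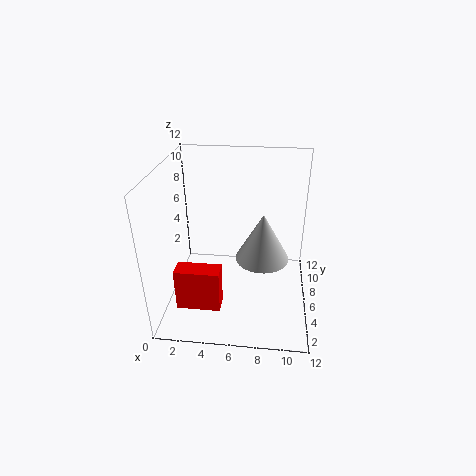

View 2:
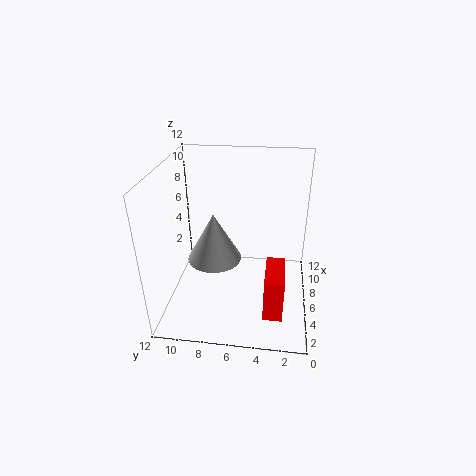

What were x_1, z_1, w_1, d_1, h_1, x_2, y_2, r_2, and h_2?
x_1 = 1.5, z_1 = 1.5, w_1 = 3.5, d_1 = 1.5, h_1 = 3.5, x_2 = 8, y_2 = 8.5, r_2 = 2.5, h_2 = 4.5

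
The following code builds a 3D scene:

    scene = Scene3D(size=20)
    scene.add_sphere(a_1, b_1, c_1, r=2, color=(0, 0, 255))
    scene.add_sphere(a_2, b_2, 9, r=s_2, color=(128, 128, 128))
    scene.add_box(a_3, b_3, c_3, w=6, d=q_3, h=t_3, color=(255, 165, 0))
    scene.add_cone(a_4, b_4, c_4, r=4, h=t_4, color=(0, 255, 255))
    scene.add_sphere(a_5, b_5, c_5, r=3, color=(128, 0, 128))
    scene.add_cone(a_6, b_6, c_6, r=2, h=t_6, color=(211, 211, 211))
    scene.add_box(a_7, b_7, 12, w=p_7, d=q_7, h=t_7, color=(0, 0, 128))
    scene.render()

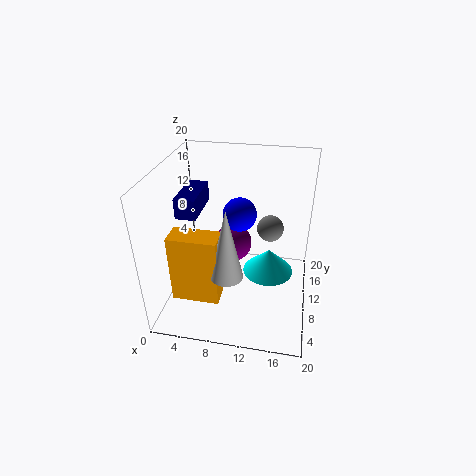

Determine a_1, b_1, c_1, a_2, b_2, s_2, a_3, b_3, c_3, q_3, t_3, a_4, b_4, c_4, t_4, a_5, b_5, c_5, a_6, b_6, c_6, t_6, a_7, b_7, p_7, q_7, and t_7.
a_1 = 11
b_1 = 6
c_1 = 16
a_2 = 14
b_2 = 15
s_2 = 2
a_3 = 3
b_3 = 2
c_3 = 5
q_3 = 3
t_3 = 9
a_4 = 14
b_4 = 15
c_4 = 1
t_4 = 4
a_5 = 8
b_5 = 16
c_5 = 5
a_6 = 10
b_6 = 3
c_6 = 9
t_6 = 9
a_7 = 1
b_7 = 10
p_7 = 3
q_7 = 7
t_7 = 3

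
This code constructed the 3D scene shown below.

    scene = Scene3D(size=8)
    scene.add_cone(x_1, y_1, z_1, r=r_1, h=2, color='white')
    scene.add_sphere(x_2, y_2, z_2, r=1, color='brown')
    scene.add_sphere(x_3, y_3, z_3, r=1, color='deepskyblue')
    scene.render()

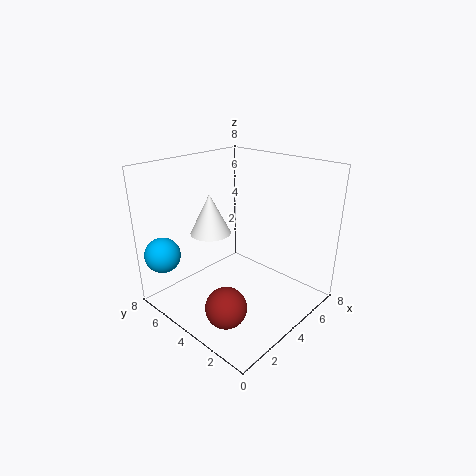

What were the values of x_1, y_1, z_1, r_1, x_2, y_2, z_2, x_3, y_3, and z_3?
x_1 = 2, y_1 = 4, z_1 = 5, r_1 = 1, x_2 = 1, y_2 = 2, z_2 = 2, x_3 = 1, y_3 = 7, z_3 = 3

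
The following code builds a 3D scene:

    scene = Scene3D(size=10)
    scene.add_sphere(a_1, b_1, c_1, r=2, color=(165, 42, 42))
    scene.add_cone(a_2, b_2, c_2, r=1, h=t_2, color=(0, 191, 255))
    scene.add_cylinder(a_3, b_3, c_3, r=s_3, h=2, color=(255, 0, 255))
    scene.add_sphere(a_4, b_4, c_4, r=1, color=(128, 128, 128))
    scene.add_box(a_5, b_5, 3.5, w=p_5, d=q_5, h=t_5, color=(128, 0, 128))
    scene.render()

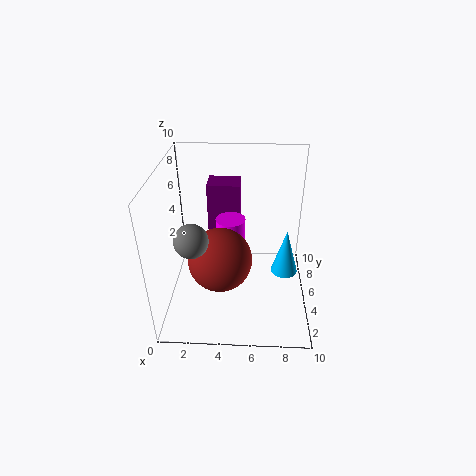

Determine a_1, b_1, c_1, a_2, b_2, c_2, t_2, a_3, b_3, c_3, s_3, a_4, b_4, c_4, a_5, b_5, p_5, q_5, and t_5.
a_1 = 4, b_1 = 2.5, c_1 = 5, a_2 = 8.5, b_2 = 6, c_2 = 1.5, t_2 = 3.5, a_3 = 4.5, b_3 = 5, c_3 = 4.5, s_3 = 1, a_4 = 2.5, b_4 = 1.5, c_4 = 7, a_5 = 2.5, b_5 = 8, p_5 = 2.5, q_5 = 2, t_5 = 4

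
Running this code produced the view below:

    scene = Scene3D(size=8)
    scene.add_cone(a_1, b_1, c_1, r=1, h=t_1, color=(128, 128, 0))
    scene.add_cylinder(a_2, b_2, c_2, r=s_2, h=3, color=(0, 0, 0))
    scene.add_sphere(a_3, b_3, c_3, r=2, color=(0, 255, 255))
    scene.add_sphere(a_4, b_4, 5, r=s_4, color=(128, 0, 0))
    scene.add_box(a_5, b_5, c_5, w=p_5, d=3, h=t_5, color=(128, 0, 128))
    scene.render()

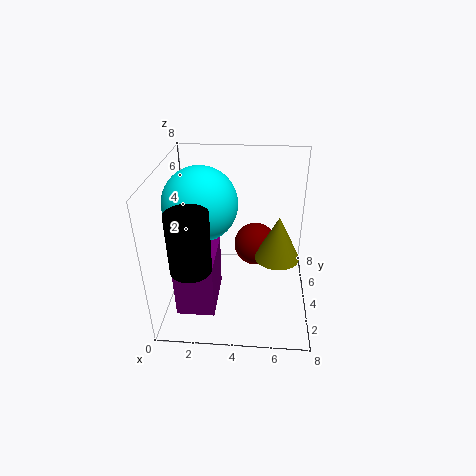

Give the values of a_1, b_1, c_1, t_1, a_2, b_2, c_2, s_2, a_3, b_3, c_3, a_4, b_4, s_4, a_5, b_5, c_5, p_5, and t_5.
a_1 = 6; b_1 = 1; c_1 = 5; t_1 = 2; a_2 = 2; b_2 = 1; c_2 = 4; s_2 = 1; a_3 = 2; b_3 = 4; c_3 = 6; a_4 = 5; b_4 = 2; s_4 = 1; a_5 = 1; b_5 = 1; c_5 = 1; p_5 = 2; t_5 = 3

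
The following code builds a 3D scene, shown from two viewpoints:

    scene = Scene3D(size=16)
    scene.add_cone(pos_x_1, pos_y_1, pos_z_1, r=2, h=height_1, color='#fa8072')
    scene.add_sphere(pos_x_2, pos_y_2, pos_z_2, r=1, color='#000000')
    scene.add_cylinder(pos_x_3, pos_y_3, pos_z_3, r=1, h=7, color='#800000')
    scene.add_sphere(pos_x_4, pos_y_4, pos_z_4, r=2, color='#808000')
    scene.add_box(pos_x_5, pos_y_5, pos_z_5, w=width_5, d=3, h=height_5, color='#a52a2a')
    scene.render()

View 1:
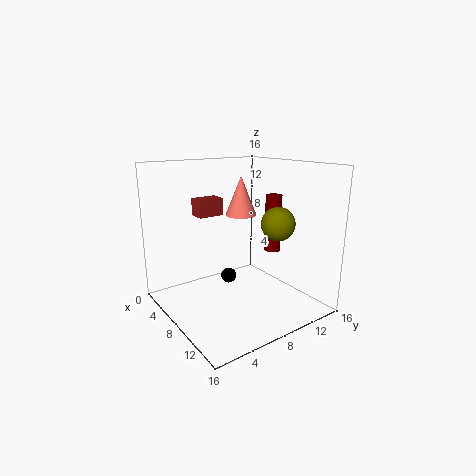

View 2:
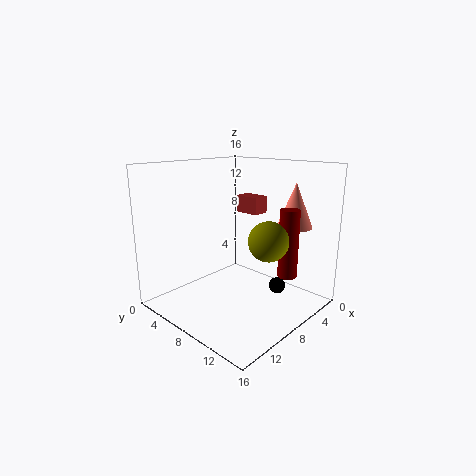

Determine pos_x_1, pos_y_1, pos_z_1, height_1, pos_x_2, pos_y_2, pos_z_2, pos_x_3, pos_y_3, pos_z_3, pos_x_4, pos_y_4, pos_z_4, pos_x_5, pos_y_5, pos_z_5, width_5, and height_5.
pos_x_1 = 3
pos_y_1 = 12
pos_z_1 = 9
height_1 = 5
pos_x_2 = 3
pos_y_2 = 10
pos_z_2 = 1
pos_x_3 = 7
pos_y_3 = 14
pos_z_3 = 5
pos_x_4 = 9
pos_y_4 = 13
pos_z_4 = 9
pos_x_5 = 3
pos_y_5 = 5
pos_z_5 = 10
width_5 = 2
height_5 = 2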